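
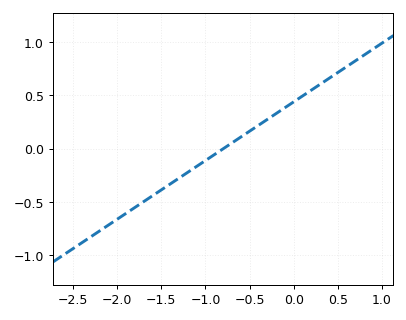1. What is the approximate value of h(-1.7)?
-0.495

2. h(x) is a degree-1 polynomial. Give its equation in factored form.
y = 0.55(x + 0.8)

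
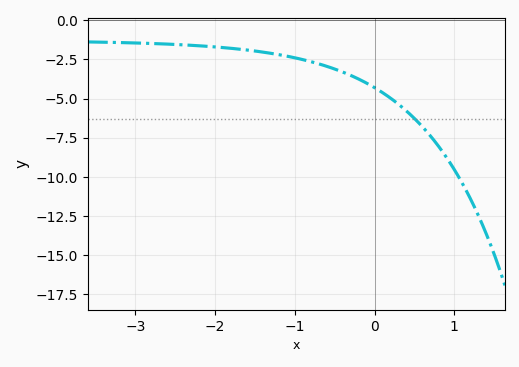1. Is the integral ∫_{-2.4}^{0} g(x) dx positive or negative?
negative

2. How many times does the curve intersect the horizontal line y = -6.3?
1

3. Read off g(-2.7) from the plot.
-1.5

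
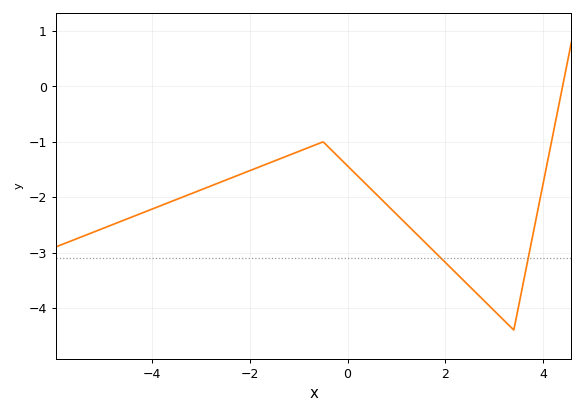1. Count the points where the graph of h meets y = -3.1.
2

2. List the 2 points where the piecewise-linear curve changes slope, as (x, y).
(-0.5, -1); (3.4, -4.4)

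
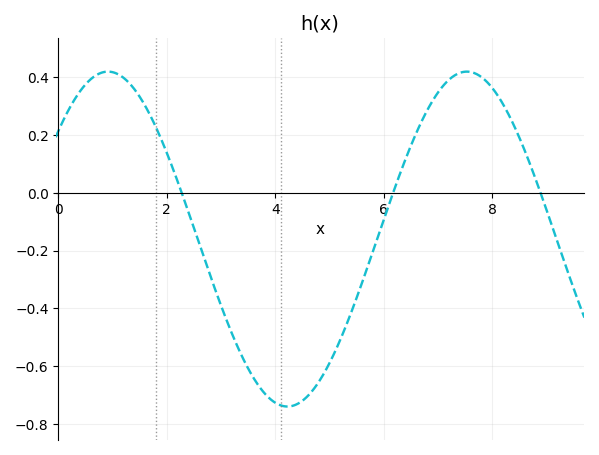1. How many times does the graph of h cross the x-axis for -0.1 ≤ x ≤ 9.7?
3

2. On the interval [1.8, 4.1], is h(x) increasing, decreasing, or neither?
decreasing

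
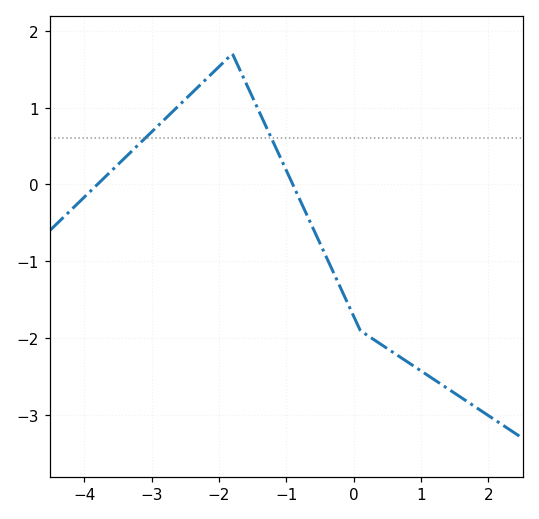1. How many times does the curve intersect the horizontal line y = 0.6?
2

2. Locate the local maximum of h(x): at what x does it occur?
-1.8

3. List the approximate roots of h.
-3.81, -0.903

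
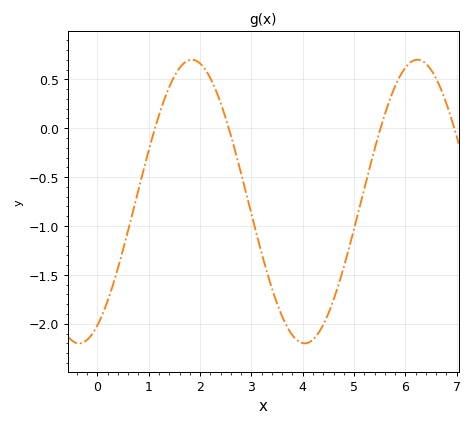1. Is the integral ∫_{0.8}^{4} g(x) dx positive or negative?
negative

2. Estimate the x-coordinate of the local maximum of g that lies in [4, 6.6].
6.24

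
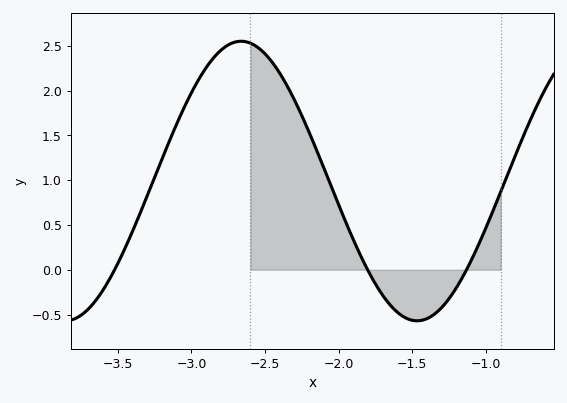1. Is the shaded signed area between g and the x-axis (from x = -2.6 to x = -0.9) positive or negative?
positive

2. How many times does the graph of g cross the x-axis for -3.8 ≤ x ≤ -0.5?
3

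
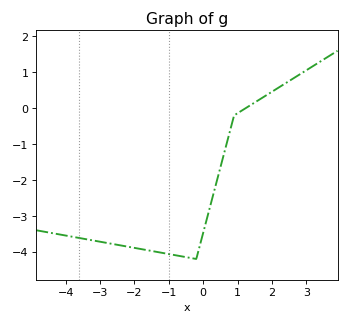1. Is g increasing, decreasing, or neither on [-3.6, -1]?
decreasing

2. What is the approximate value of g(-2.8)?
-3.75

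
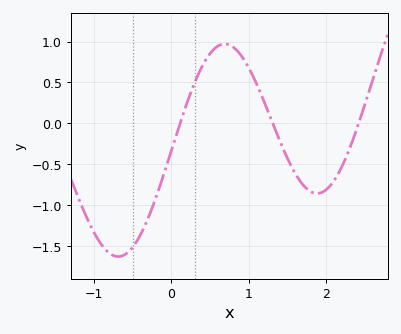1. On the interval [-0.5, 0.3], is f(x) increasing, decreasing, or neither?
increasing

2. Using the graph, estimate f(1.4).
-0.208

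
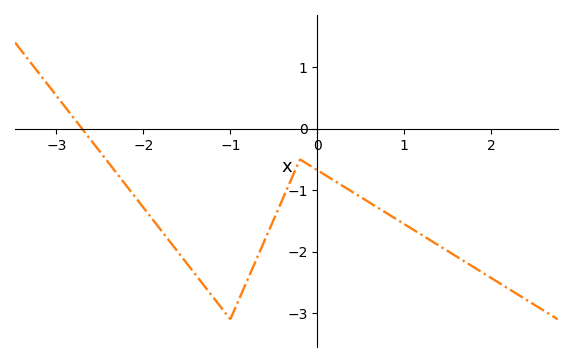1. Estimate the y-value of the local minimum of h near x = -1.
-3.1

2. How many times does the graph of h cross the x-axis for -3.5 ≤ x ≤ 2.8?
1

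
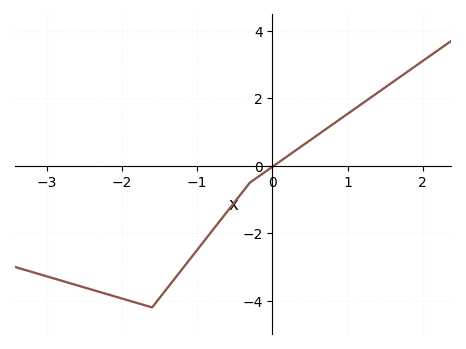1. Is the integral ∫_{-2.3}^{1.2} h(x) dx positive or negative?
negative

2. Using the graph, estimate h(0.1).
0.2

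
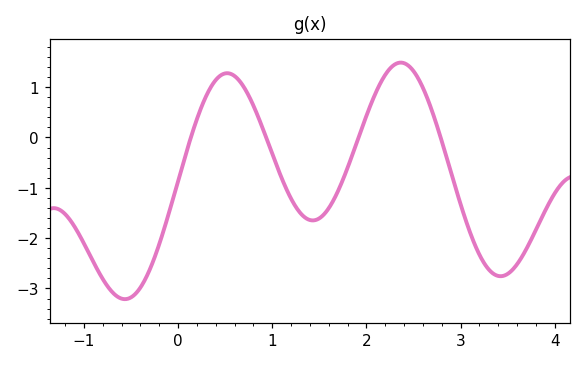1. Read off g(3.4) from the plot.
-2.8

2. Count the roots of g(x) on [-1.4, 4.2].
4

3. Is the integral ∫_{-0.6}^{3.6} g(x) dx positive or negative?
negative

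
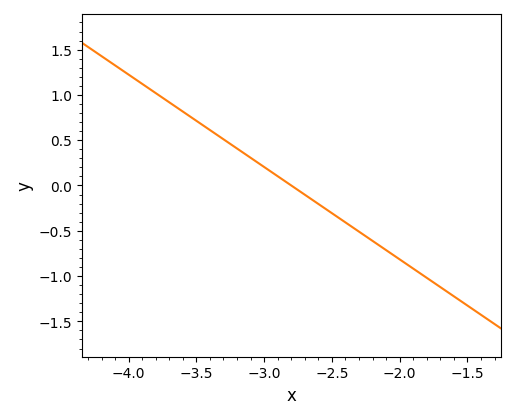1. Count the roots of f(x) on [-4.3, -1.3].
1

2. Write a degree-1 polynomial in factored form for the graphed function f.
y = -1.02(x + 2.8)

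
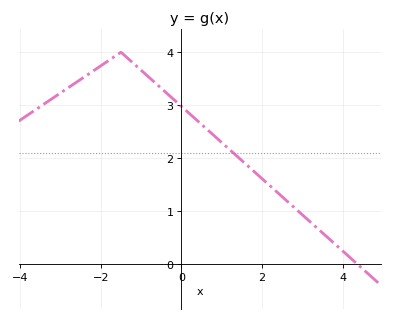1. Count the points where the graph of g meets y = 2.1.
1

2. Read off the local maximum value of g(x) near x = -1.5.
4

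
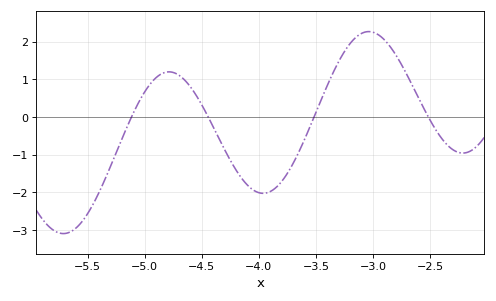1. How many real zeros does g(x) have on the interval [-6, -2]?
4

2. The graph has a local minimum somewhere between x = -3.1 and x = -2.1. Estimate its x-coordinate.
-2.21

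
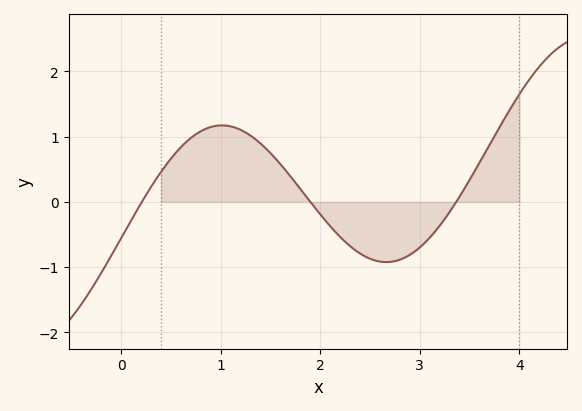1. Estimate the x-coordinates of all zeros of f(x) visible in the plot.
0.2, 1.9, 3.4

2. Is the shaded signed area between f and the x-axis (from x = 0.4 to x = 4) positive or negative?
positive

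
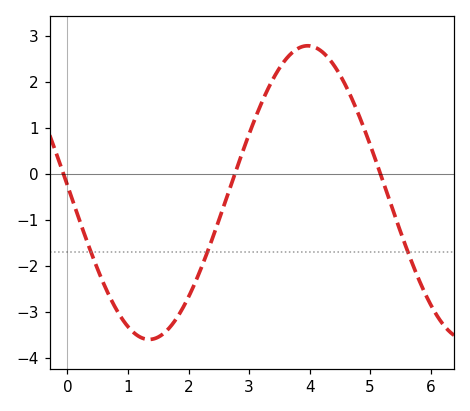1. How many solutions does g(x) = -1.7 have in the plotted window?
3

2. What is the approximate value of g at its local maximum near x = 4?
2.78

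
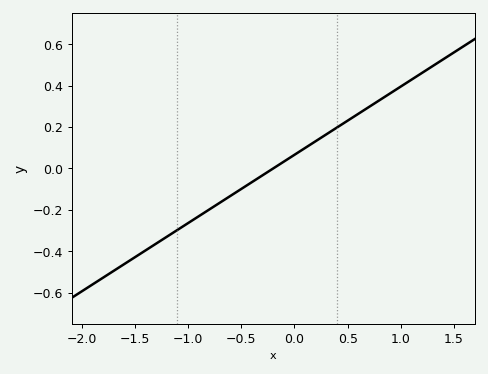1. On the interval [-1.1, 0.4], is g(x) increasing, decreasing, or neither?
increasing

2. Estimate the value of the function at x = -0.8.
-0.198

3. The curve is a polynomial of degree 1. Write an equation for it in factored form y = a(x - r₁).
y = 0.33(x + 0.2)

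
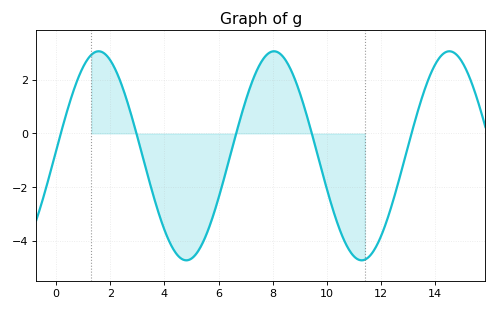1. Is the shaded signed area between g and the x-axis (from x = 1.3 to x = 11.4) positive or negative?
negative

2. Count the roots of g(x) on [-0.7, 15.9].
5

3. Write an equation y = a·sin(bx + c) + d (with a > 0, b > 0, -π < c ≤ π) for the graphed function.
y = 3.89sin(0.97x + 0.05) - 0.83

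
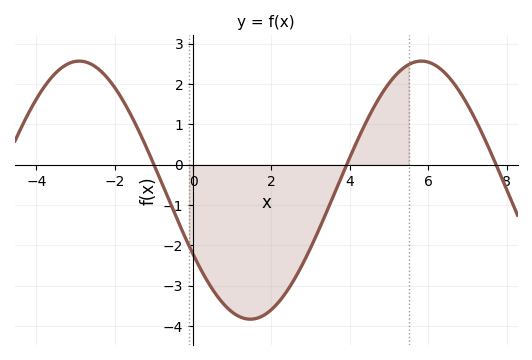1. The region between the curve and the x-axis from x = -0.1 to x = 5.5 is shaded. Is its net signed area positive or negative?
negative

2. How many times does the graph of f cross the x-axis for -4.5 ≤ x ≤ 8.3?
3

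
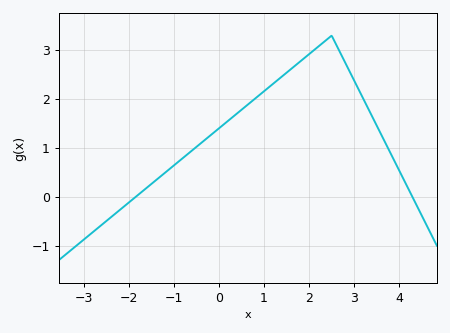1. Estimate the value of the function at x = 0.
1.4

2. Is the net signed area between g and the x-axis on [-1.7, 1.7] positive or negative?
positive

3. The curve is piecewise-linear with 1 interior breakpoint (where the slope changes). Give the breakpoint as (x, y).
(2.5, 3.3)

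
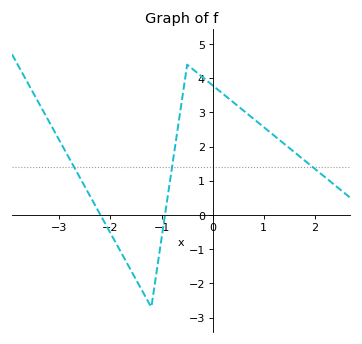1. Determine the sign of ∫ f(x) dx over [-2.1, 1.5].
positive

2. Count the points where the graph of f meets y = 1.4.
3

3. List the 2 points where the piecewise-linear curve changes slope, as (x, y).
(-1.2, -2.7); (-0.5, 4.4)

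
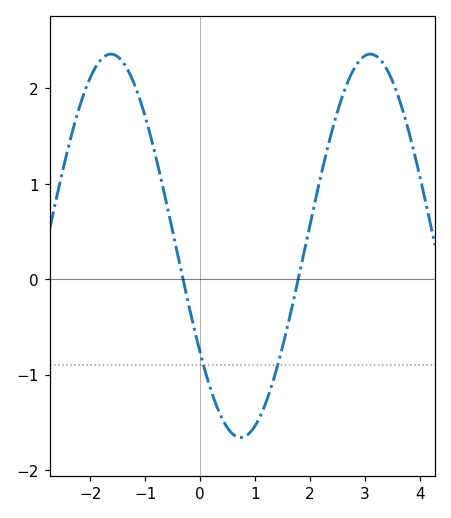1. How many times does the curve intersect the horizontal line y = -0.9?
2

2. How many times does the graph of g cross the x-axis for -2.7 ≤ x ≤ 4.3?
2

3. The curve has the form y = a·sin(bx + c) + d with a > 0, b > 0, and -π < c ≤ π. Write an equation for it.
y = 2.01sin(1.3x - 2.5) + 0.35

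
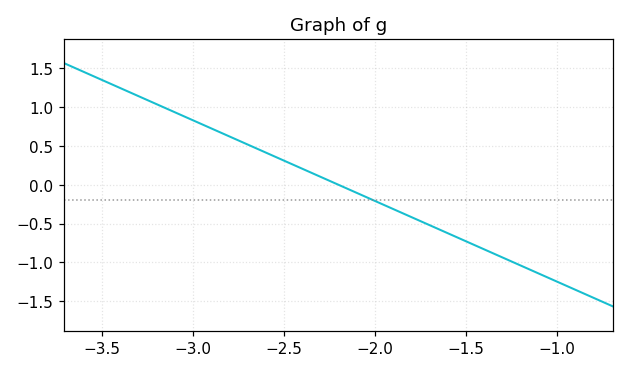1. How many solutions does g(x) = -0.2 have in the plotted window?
1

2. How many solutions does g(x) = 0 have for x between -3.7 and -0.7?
1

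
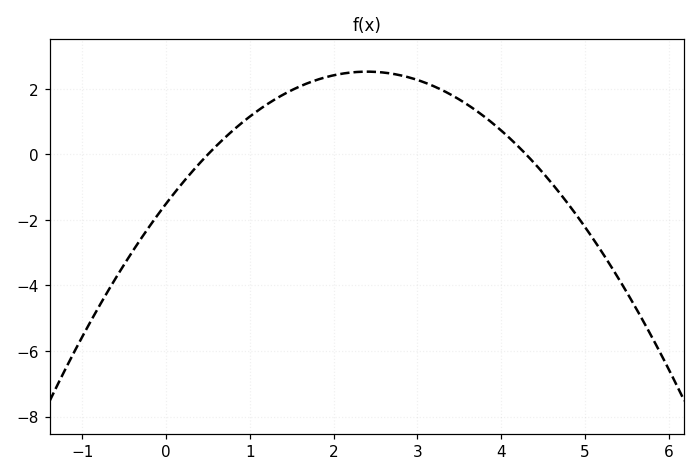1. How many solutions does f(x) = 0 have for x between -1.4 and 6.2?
2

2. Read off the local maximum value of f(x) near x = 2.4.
2.6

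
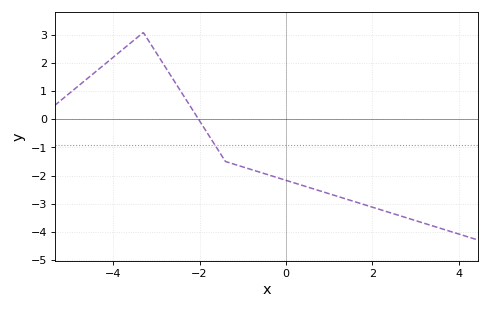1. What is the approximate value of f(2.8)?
-3.5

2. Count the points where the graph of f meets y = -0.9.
1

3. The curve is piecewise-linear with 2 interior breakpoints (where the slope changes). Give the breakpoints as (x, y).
(-3.3, 3.1); (-1.4, -1.5)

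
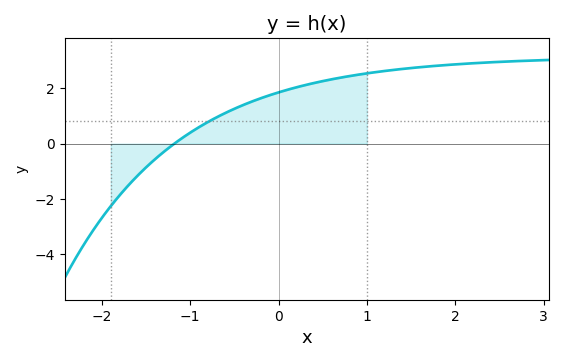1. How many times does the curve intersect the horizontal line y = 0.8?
1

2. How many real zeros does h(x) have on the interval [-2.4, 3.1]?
1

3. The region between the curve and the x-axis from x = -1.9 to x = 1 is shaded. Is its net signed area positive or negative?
positive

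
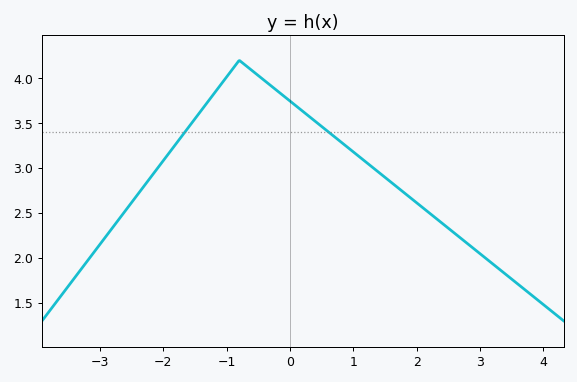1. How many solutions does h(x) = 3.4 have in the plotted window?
2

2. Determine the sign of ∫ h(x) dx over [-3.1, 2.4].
positive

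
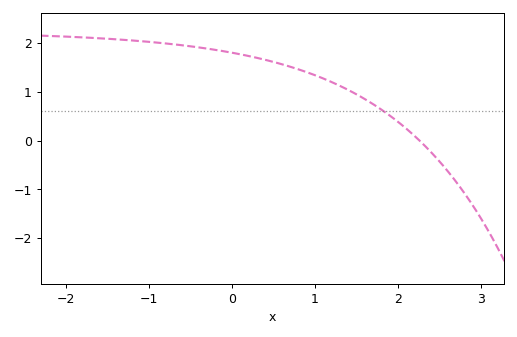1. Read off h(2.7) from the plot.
-0.856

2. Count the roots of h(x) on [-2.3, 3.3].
1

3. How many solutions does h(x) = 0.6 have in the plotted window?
1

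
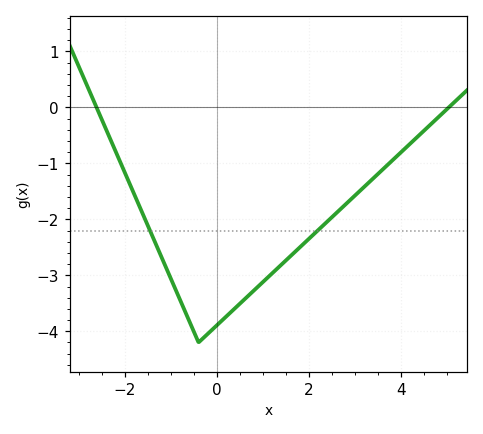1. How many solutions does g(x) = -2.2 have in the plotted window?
2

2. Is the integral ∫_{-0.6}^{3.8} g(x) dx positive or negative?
negative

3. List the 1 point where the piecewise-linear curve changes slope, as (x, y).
(-0.4, -4.2)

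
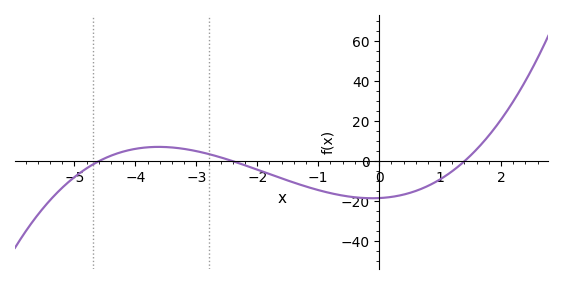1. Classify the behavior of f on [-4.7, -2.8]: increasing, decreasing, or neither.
neither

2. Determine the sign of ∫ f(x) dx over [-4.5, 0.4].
negative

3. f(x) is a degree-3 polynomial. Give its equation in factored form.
y = 1.19(x + 4.6)(x + 2.4)(x - 1.4)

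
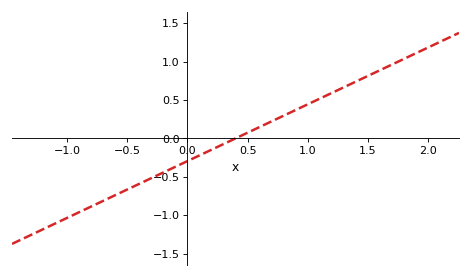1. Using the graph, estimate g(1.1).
0.5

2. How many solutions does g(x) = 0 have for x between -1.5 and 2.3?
1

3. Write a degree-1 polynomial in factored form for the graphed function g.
y = 0.74(x - 0.4)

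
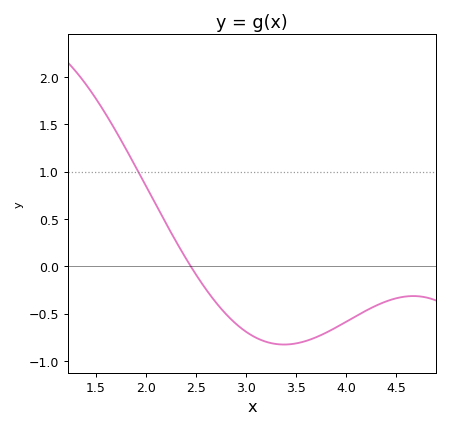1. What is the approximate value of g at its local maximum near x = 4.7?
-0.3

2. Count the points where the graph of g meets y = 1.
1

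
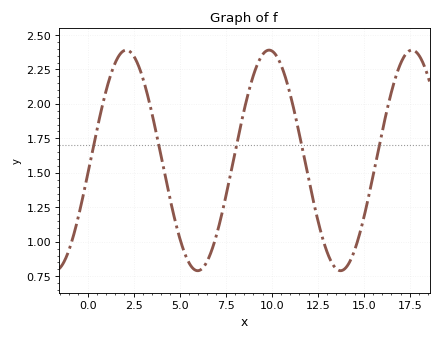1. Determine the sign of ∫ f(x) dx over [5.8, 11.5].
positive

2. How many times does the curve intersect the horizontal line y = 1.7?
5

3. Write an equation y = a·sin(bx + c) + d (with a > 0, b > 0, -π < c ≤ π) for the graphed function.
y = 0.8sin(0.81x - 0.13) + 1.59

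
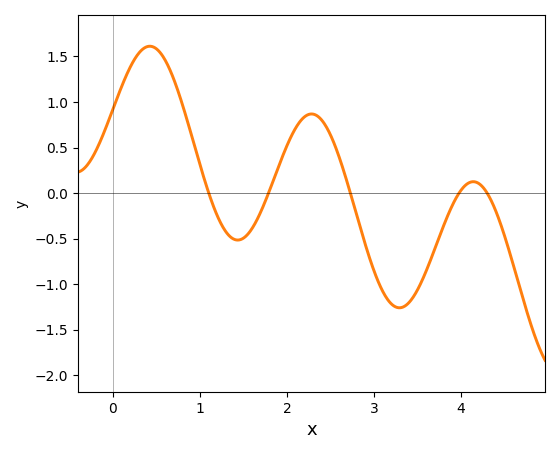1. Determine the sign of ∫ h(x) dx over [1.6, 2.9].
positive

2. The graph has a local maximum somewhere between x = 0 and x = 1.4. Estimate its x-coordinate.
0.425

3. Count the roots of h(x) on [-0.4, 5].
5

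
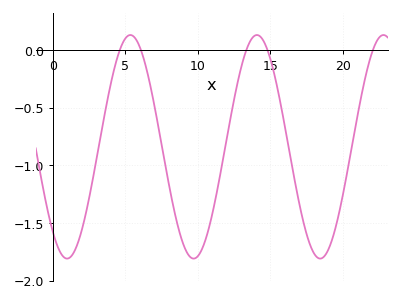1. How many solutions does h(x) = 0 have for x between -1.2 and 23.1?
5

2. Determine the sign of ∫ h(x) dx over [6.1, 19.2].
negative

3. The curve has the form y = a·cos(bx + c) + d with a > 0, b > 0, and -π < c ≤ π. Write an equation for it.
y = 0.97cos(0.72x + 2.43) - 0.84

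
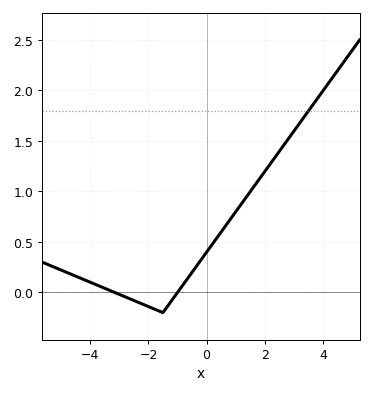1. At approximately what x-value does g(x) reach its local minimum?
-1.6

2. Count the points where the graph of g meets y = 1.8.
1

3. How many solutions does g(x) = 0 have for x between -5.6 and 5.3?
2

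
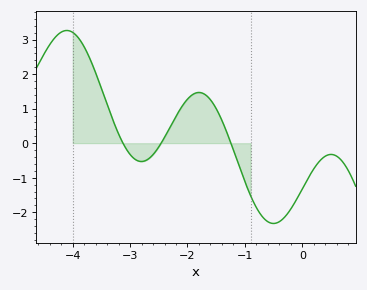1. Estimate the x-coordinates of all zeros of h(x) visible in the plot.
-3.12, -2.46, -1.24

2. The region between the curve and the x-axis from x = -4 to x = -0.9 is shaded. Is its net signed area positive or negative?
positive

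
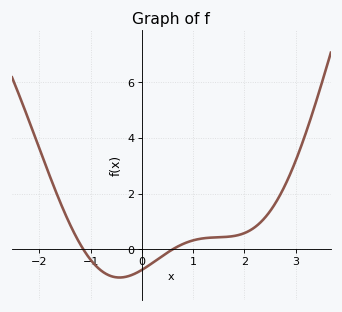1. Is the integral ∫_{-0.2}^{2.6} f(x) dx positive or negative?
positive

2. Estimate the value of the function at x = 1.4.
0.419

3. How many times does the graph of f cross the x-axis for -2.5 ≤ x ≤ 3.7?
2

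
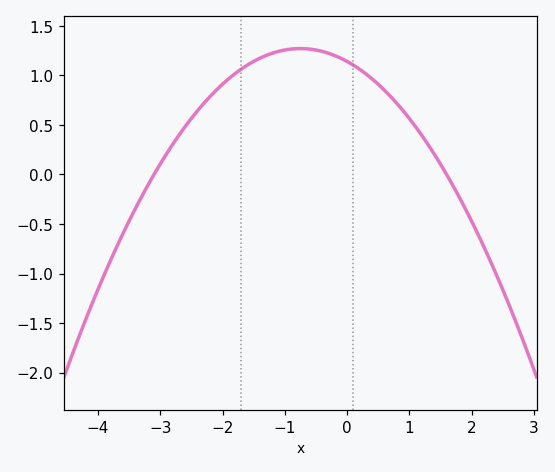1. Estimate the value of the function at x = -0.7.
1.25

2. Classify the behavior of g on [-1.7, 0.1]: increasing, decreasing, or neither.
neither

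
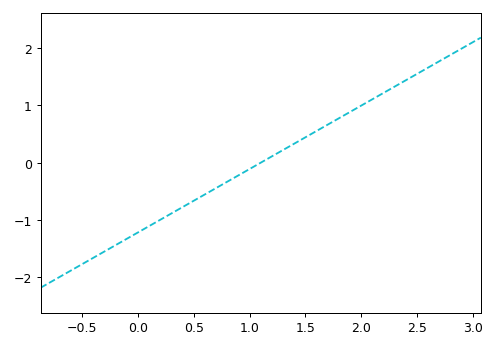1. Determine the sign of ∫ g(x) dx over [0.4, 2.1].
positive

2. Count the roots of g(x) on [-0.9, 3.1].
1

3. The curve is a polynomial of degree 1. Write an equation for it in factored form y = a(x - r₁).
y = 1.11(x - 1.1)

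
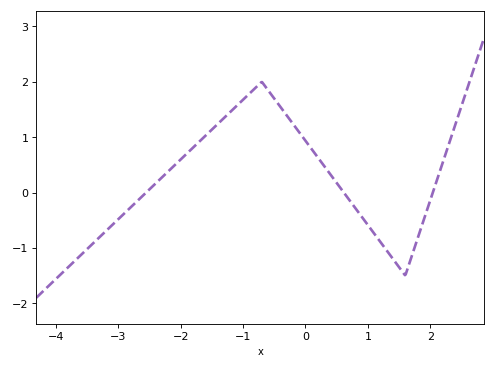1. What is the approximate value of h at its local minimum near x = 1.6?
-1.5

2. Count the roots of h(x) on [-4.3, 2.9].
3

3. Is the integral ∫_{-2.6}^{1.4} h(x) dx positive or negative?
positive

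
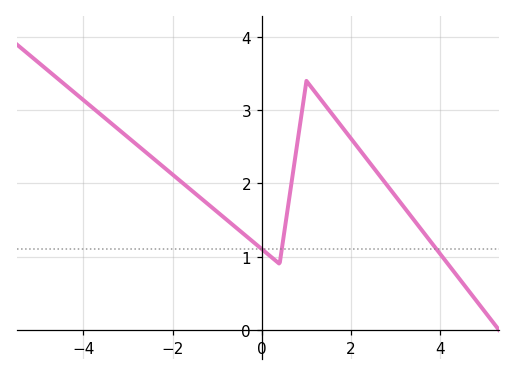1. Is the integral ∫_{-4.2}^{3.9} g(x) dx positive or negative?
positive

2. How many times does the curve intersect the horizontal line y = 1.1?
3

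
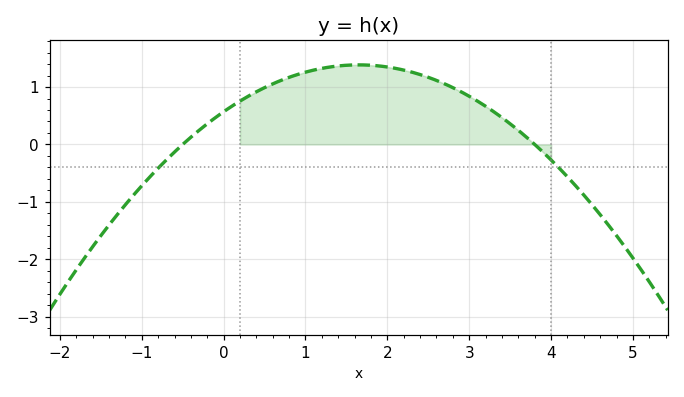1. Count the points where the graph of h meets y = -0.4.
2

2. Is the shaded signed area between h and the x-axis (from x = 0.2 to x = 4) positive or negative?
positive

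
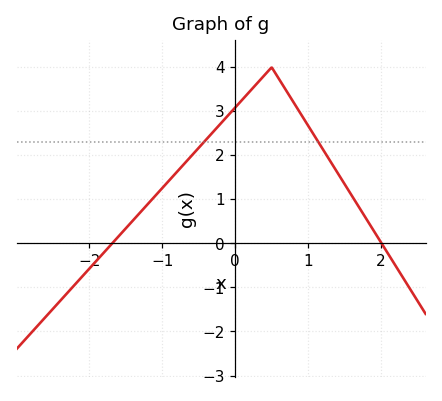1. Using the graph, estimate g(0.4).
3.82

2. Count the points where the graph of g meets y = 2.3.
2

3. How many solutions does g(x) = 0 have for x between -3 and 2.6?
2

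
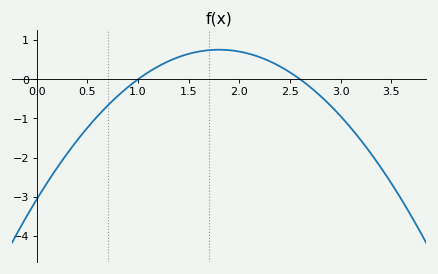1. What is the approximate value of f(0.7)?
-0.7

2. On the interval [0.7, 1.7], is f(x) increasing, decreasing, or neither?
increasing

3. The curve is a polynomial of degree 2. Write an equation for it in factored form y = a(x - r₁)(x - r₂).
y = -1.18(x - 1)(x - 2.6)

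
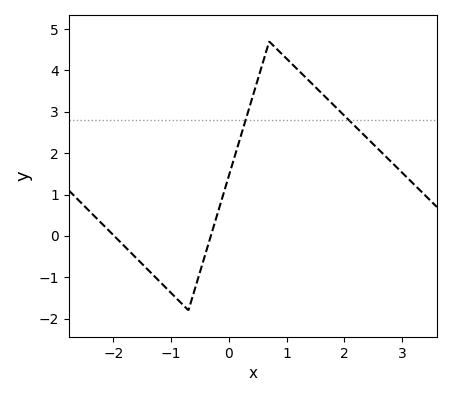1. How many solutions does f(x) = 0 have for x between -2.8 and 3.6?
2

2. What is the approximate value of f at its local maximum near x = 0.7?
4.7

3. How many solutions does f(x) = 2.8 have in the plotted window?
2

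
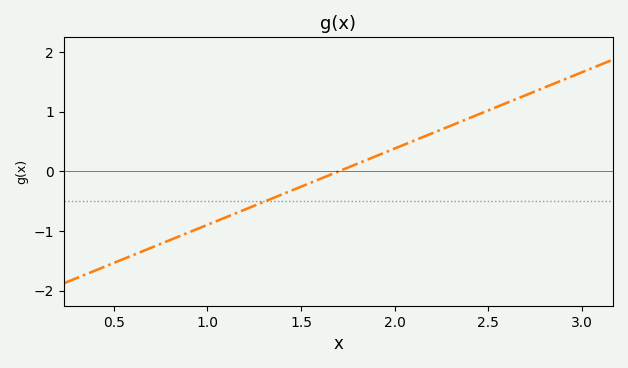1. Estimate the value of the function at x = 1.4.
-0.4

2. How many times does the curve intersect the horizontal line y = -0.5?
1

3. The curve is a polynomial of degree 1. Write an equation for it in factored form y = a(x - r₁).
y = 1.28(x - 1.7)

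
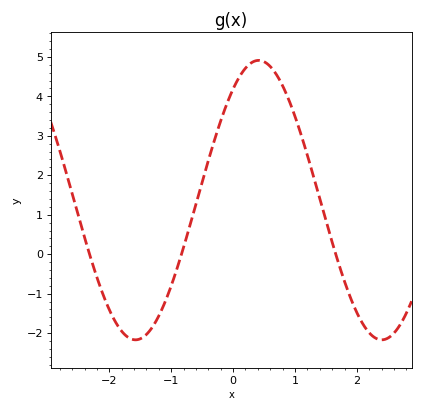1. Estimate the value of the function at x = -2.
-1.4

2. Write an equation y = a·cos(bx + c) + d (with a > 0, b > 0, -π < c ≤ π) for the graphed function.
y = 3.54cos(1.58x - 0.652) + 1.37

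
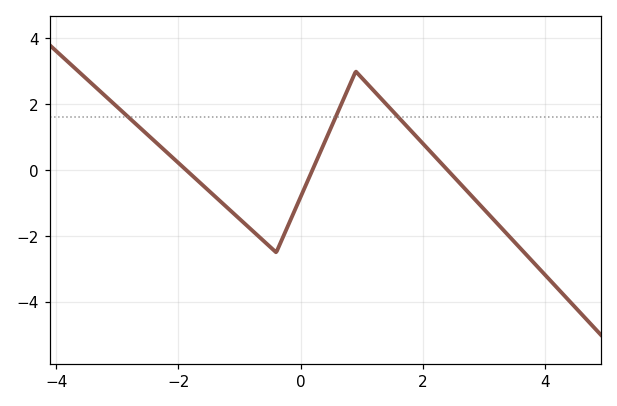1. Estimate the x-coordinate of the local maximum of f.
1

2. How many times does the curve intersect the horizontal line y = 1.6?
3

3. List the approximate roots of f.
-1.8, 0.2, 2.4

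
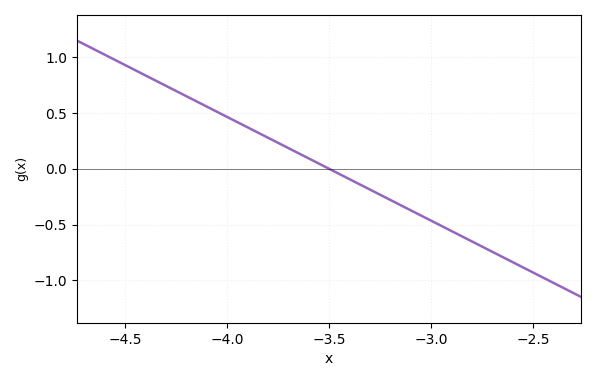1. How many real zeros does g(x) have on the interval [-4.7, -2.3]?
1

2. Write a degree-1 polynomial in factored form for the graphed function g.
y = -0.93(x + 3.5)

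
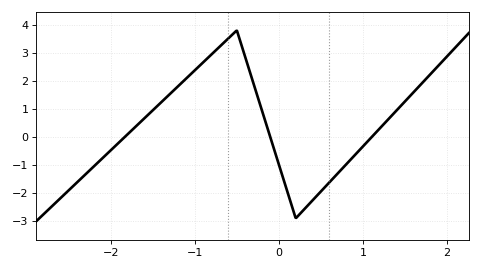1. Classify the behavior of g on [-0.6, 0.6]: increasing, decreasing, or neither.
neither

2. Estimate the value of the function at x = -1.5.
0.9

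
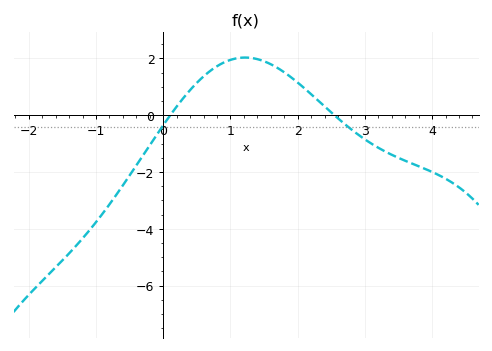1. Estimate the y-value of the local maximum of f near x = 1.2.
2.03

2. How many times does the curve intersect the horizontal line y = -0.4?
2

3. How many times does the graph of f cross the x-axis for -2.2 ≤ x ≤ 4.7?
2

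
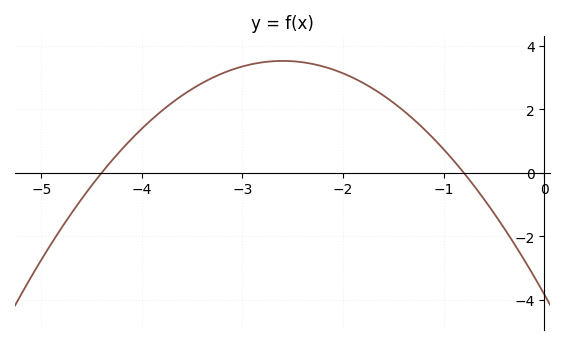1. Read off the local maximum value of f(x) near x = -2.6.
3.6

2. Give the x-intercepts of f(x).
-4.4, -0.8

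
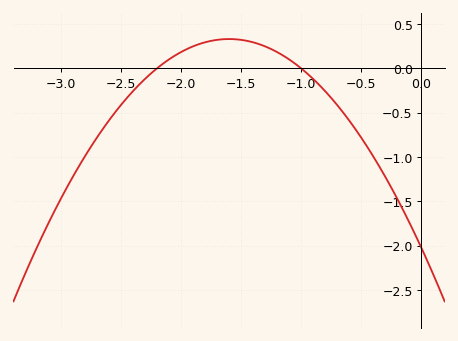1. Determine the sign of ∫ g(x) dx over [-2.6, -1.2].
positive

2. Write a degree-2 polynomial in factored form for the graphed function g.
y = -0.92(x + 2.2)(x + 1)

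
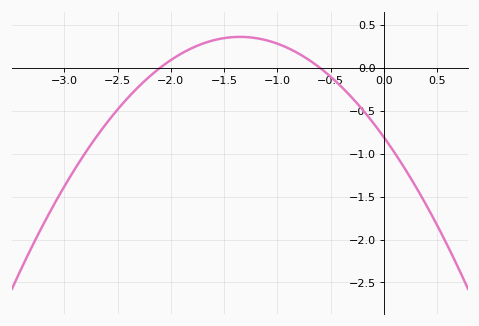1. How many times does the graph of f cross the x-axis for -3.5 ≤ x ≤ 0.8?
2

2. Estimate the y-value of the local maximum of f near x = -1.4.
0.36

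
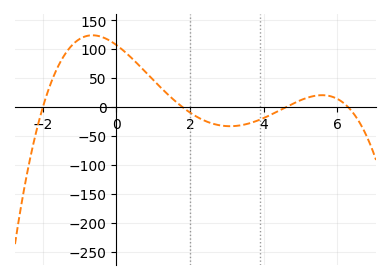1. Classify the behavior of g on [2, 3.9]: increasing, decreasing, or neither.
neither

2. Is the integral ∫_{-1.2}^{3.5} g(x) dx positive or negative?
positive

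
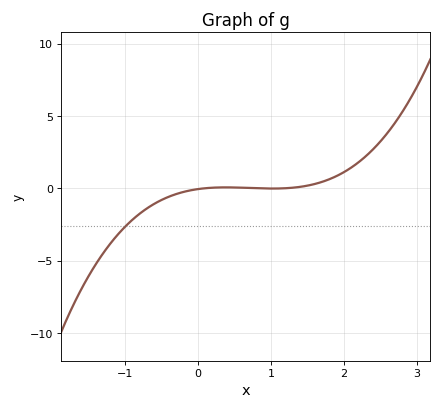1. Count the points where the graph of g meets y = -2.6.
1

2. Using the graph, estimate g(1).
0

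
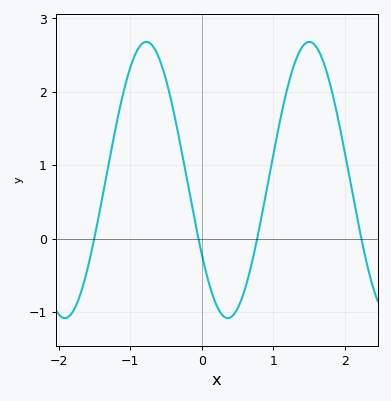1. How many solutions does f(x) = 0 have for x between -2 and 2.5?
4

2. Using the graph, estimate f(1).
1.16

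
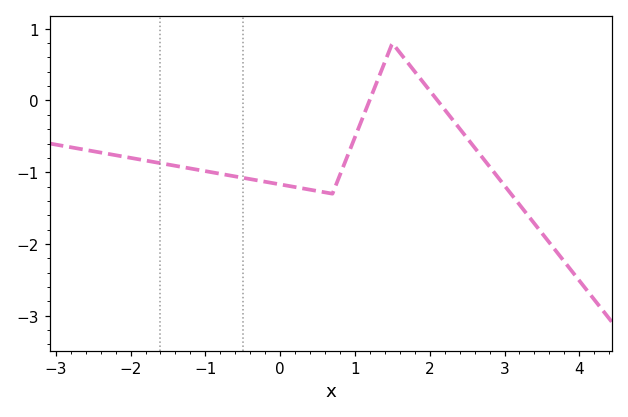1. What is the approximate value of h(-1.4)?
-0.911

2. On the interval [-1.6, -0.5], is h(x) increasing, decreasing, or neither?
decreasing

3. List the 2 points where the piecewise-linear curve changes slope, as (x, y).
(0.7, -1.3); (1.5, 0.8)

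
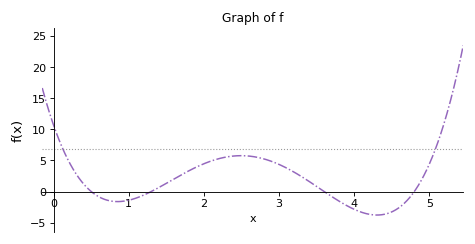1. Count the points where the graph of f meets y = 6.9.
2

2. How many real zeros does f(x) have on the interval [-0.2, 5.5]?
4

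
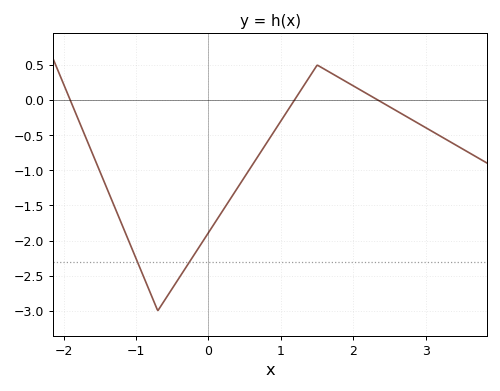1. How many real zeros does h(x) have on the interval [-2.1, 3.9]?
3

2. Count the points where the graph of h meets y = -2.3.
2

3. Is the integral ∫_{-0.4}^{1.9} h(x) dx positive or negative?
negative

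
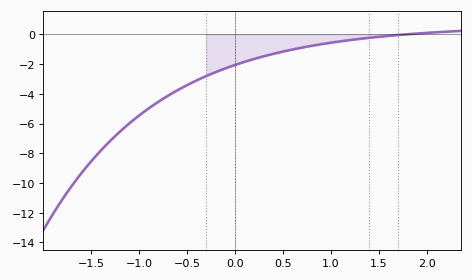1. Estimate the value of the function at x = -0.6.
-3.8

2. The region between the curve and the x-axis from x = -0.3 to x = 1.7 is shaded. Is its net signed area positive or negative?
negative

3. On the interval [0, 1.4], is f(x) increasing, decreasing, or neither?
increasing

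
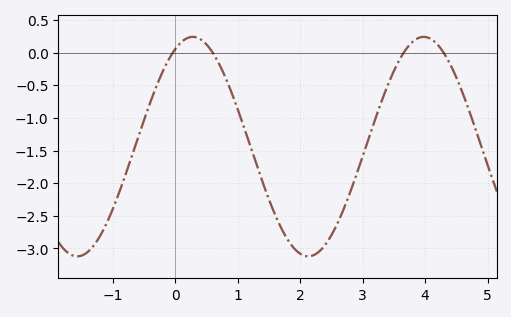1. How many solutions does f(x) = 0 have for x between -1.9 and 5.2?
4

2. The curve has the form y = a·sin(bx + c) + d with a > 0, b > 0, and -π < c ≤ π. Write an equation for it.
y = 1.68sin(1.7x + 1.09) - 1.44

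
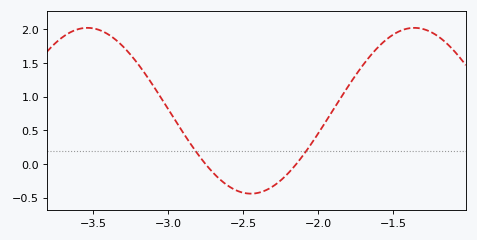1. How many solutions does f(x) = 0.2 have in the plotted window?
2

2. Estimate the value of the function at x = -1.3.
2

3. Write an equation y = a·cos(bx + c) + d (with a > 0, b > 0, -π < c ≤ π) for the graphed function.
y = 1.23cos(2.88x - 2.37) + 0.79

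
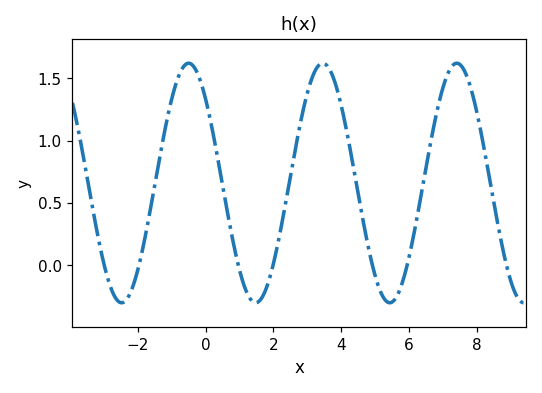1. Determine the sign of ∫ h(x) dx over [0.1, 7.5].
positive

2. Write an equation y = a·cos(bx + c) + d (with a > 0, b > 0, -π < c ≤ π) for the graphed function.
y = 0.96cos(1.59x + 0.792) + 0.66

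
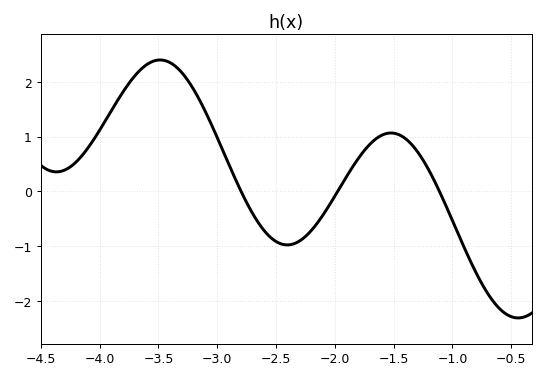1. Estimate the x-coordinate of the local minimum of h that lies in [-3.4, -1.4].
-2.4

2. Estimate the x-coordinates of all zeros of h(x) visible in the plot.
-2.8, -2, -1.1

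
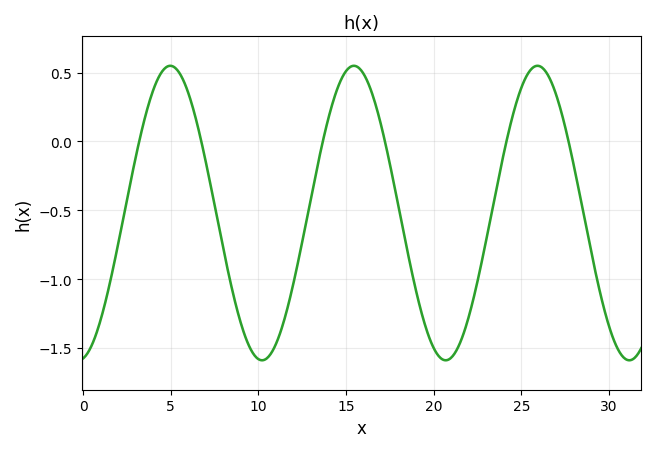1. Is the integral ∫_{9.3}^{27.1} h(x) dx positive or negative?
negative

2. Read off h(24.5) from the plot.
0.187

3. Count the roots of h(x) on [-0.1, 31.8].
6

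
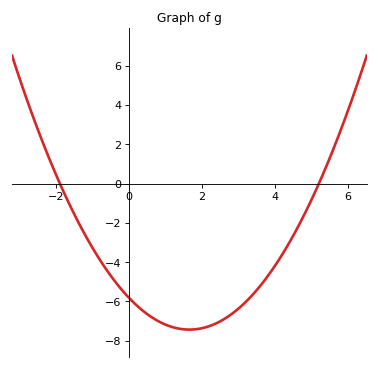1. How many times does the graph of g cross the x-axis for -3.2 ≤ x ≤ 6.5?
2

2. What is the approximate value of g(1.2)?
-7.4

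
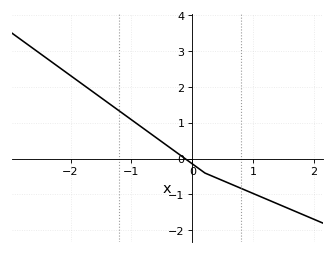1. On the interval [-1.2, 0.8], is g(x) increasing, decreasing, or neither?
decreasing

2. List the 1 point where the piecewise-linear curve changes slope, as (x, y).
(0.2, -0.4)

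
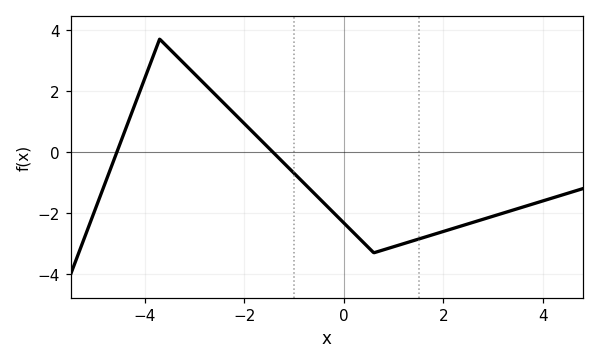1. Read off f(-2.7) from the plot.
2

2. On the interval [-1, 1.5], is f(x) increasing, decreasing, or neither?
neither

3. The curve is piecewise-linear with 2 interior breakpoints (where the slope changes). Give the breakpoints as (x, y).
(-3.7, 3.7); (0.6, -3.3)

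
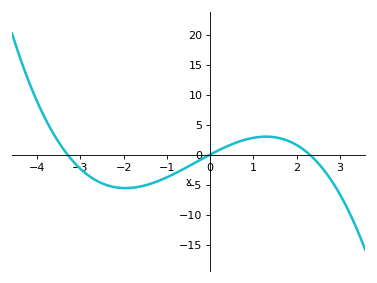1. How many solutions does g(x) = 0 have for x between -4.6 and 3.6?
3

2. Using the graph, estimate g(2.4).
-0.5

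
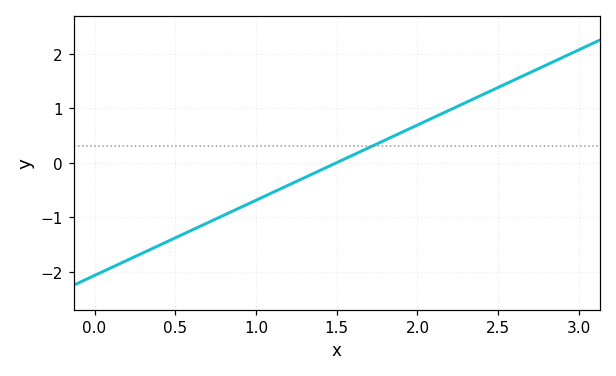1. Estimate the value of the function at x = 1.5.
0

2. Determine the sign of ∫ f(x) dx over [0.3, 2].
negative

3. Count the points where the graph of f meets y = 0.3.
1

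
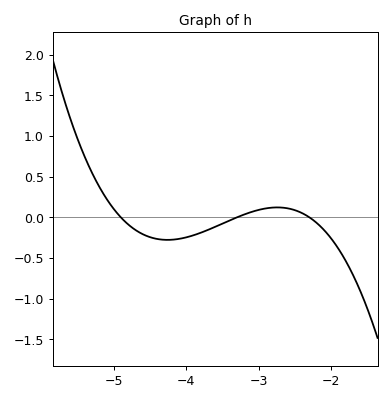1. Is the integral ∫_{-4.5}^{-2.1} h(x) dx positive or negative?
negative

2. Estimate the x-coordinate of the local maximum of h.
-2.7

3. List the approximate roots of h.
-4.9, -3.3, -2.3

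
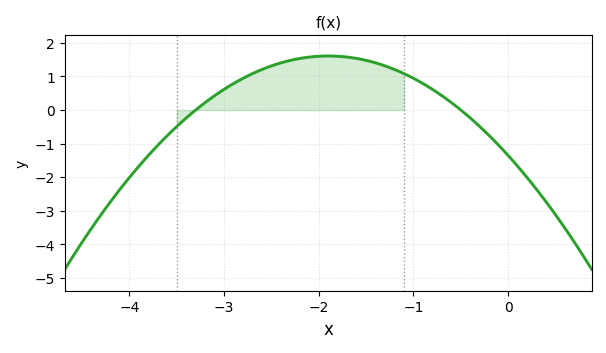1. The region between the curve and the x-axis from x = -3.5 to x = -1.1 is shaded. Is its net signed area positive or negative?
positive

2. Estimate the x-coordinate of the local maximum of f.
-1.9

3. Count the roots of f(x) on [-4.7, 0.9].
2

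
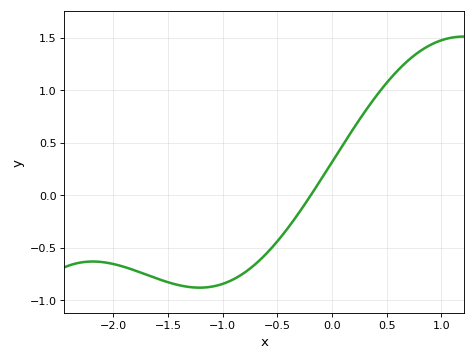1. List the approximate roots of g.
-0.194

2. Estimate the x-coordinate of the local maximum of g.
-2.19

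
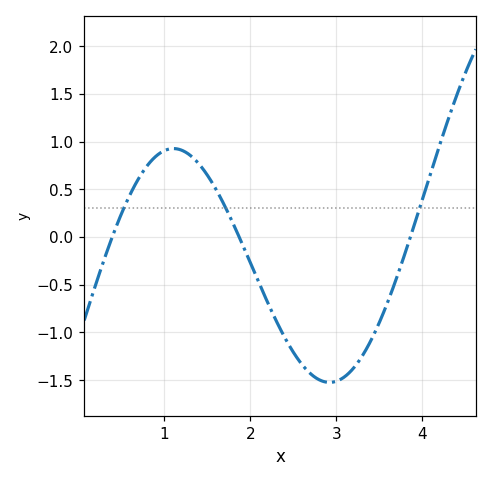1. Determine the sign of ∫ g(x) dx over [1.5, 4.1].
negative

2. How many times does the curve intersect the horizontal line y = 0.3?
3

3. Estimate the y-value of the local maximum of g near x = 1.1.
0.95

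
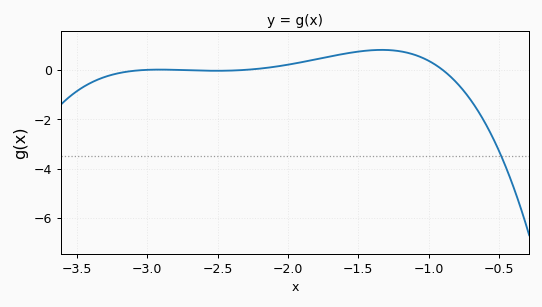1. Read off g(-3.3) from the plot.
-0.284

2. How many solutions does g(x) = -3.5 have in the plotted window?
1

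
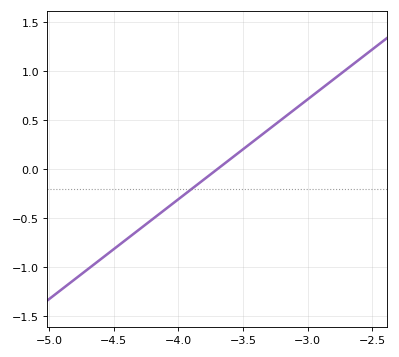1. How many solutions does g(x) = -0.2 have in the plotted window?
1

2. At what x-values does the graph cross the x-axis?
-3.7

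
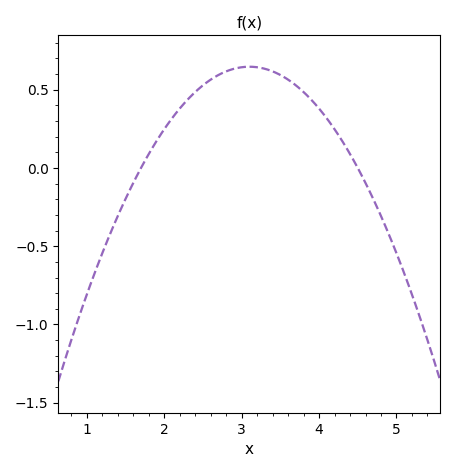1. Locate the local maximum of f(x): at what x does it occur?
3.1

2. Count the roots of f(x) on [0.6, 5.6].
2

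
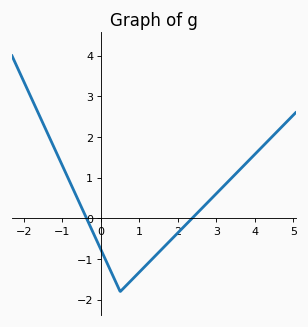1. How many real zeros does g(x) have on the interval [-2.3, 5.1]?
2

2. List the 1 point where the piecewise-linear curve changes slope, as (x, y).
(0.5, -1.8)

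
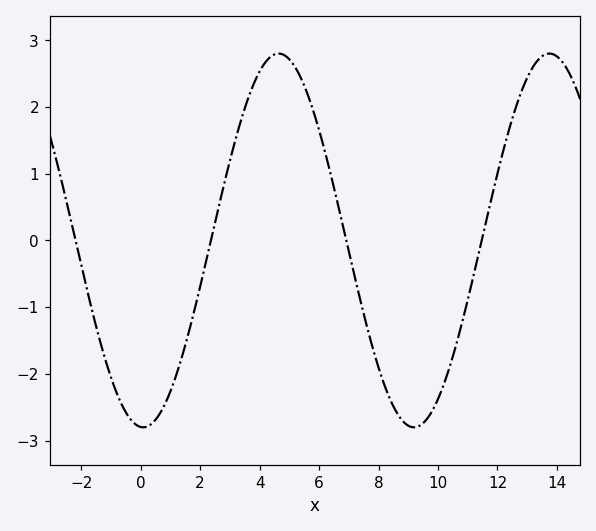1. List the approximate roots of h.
-2.19, 2.36, 6.92, 11.5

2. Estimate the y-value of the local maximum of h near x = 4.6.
2.8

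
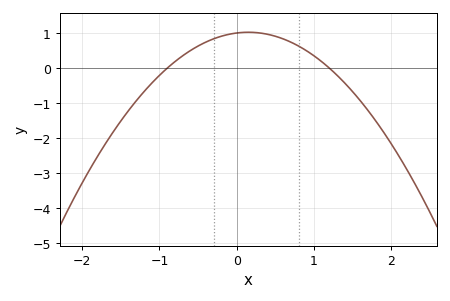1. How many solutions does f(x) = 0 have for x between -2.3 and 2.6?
2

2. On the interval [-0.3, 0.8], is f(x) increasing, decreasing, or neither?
neither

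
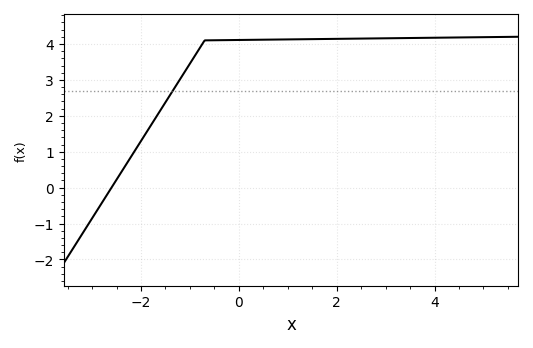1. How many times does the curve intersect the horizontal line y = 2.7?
1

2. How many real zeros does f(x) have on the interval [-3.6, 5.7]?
1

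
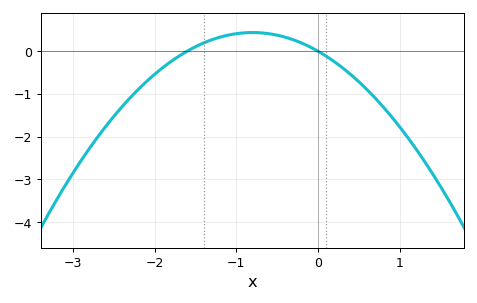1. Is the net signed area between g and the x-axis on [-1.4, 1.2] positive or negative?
negative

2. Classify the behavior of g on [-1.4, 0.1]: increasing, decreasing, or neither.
neither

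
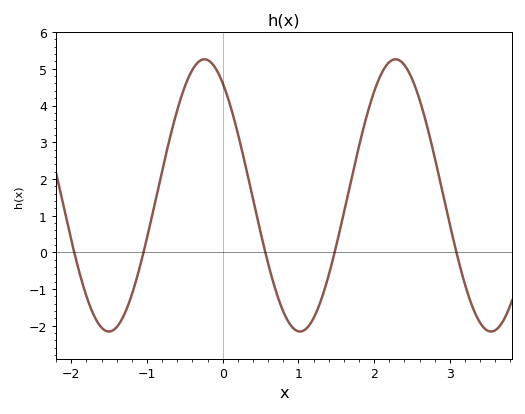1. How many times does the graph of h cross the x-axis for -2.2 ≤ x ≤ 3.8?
5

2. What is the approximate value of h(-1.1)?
-0.4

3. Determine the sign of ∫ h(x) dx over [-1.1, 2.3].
positive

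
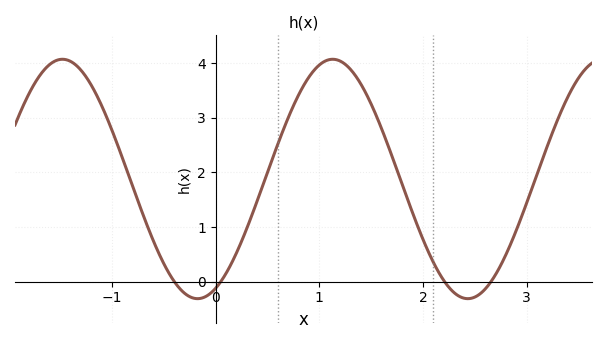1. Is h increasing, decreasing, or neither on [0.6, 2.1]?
neither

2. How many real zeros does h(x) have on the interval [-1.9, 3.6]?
4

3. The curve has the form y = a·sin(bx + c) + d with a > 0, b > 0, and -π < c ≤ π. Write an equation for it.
y = 2.19sin(2.41x - 1.15) + 1.88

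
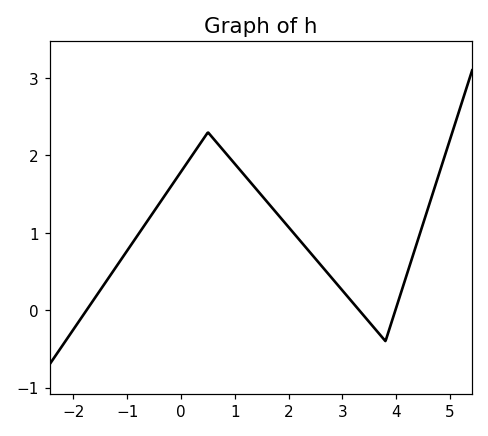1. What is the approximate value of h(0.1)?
1.9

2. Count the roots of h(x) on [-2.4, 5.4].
3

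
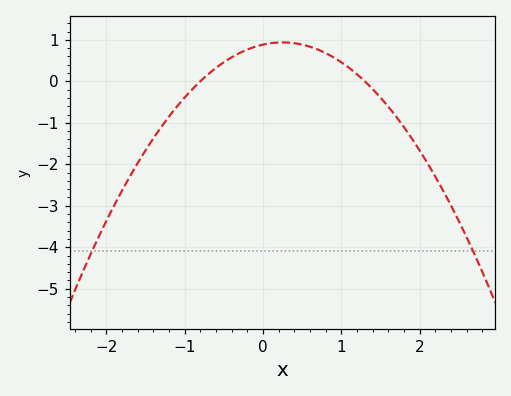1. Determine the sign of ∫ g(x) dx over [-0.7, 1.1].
positive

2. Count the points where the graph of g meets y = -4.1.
2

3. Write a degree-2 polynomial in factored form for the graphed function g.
y = -0.85(x + 0.8)(x - 1.3)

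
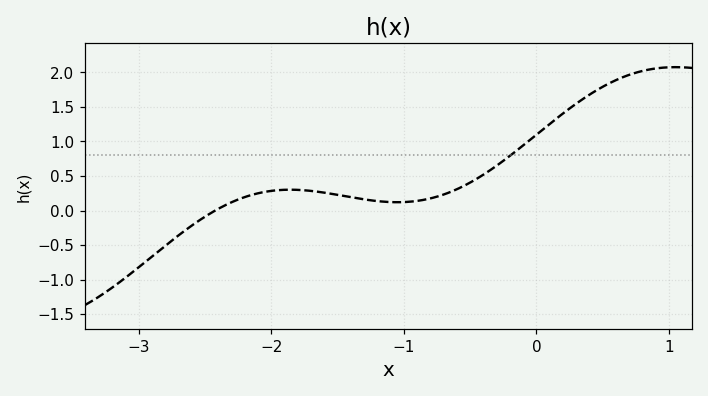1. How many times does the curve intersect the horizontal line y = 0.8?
1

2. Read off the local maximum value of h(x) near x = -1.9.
0.3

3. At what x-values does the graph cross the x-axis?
-2.4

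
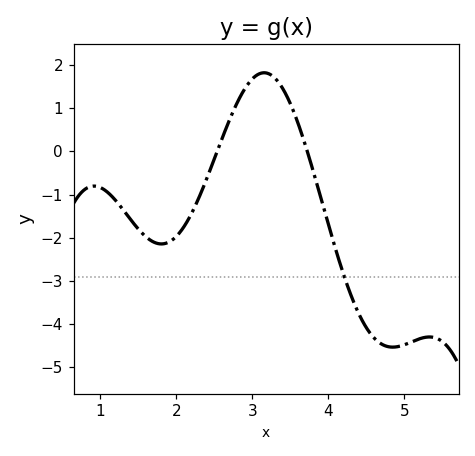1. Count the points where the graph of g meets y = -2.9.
1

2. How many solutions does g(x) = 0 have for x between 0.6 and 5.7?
2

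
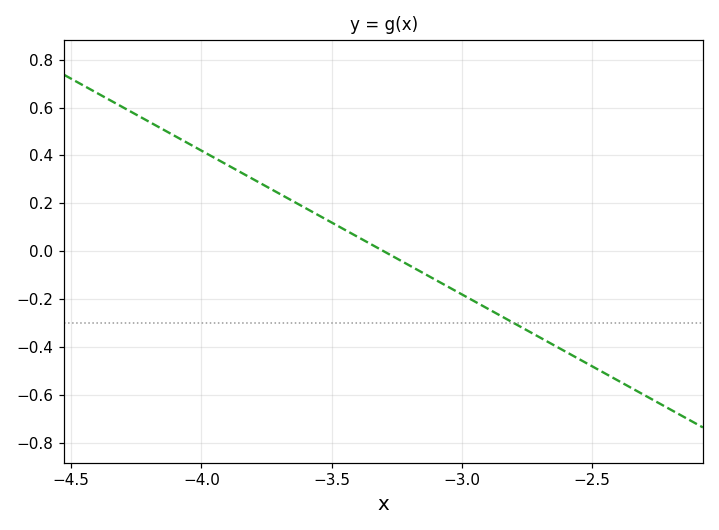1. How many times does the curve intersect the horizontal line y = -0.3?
1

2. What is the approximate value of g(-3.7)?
0.24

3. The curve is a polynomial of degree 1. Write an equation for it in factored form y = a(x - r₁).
y = -0.6(x + 3.3)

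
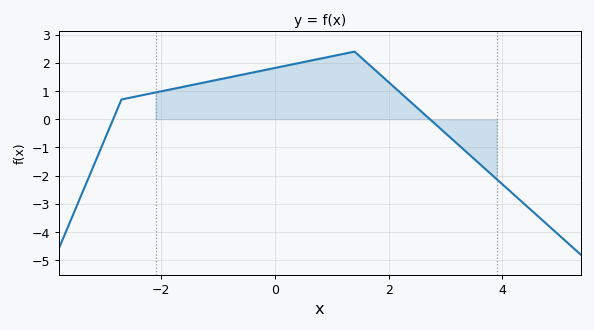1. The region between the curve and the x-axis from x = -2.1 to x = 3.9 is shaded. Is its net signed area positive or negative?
positive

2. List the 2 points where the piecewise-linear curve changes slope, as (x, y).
(-2.7, 0.7); (1.4, 2.4)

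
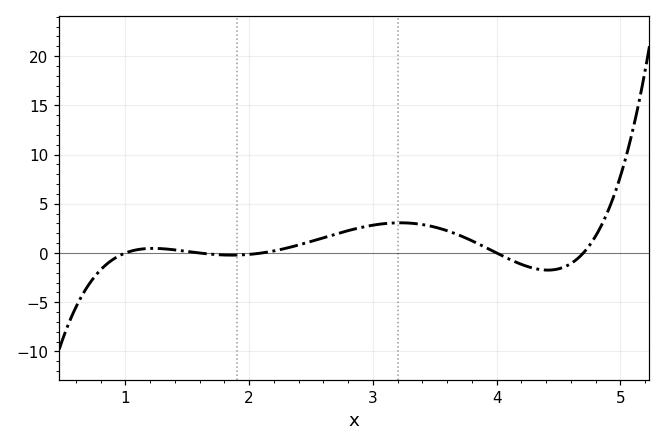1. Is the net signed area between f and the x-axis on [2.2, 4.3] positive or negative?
positive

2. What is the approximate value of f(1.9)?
0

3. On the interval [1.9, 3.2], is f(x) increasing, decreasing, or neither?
increasing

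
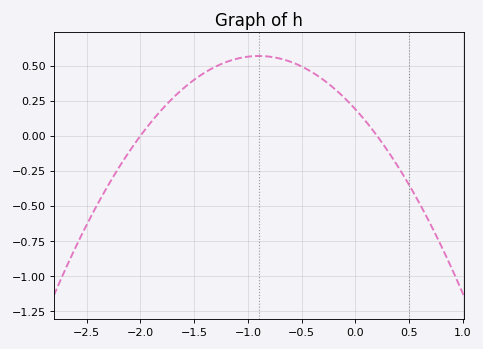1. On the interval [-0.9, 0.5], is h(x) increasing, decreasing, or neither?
decreasing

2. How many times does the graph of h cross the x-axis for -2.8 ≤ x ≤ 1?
2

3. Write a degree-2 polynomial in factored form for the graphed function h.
y = -0.47(x + 2)(x - 0.2)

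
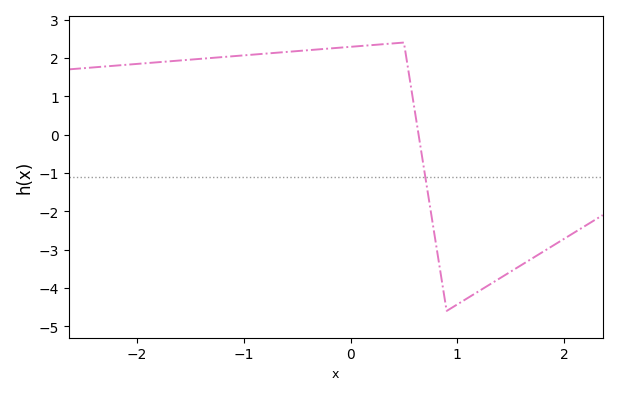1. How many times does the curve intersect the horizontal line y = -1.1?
1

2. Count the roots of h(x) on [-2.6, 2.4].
1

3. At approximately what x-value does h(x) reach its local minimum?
0.902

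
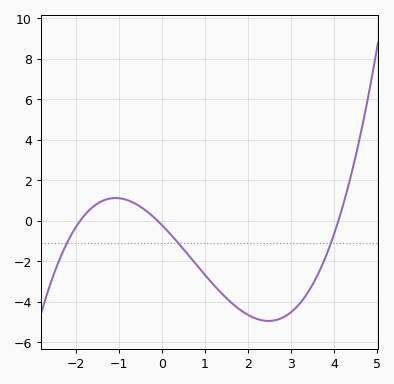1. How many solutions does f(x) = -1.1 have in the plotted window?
3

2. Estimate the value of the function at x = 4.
-0.653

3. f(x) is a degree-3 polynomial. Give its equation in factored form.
y = 0.27(x + 1.9)(x + 0.1)(x - 4.1)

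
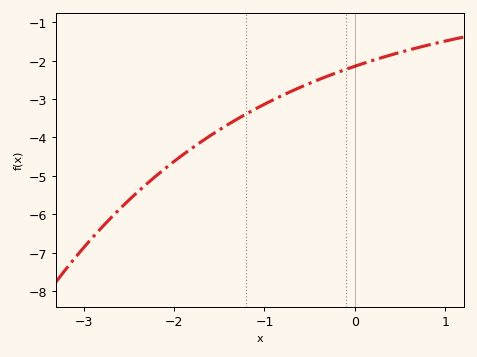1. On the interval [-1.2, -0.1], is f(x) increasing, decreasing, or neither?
increasing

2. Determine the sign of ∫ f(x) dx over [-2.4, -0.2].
negative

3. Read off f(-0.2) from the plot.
-2.3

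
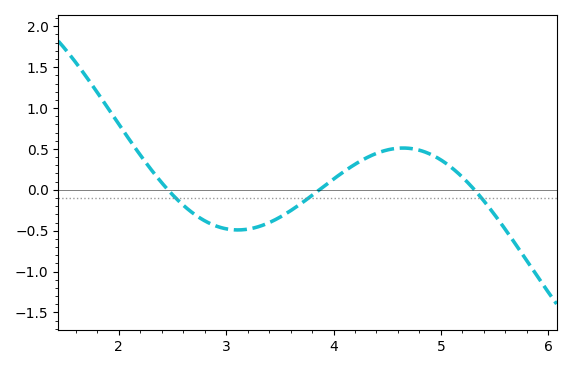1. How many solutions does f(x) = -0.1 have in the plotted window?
3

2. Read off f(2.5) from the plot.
-0.05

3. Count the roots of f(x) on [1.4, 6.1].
3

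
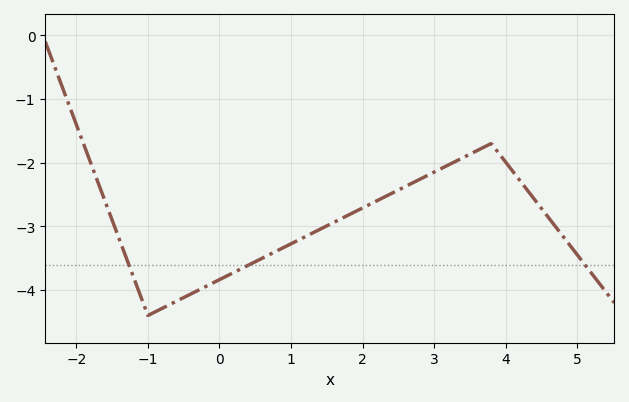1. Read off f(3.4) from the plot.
-1.9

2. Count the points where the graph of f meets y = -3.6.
3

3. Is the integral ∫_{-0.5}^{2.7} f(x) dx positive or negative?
negative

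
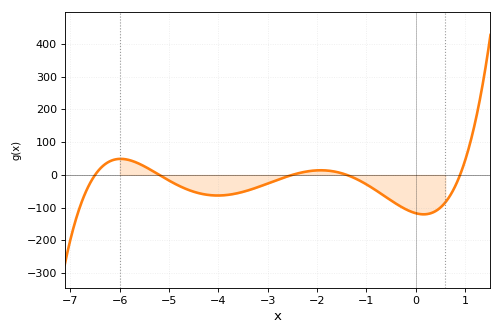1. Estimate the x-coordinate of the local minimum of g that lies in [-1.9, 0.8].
0.2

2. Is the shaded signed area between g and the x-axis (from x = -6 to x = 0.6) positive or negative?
negative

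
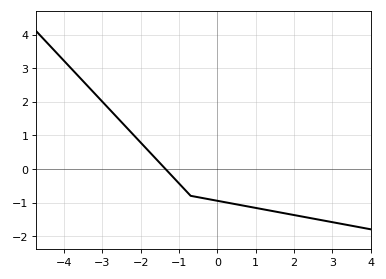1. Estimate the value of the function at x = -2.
0.8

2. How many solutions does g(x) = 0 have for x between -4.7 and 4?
1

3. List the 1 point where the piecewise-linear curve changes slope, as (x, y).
(-0.7, -0.8)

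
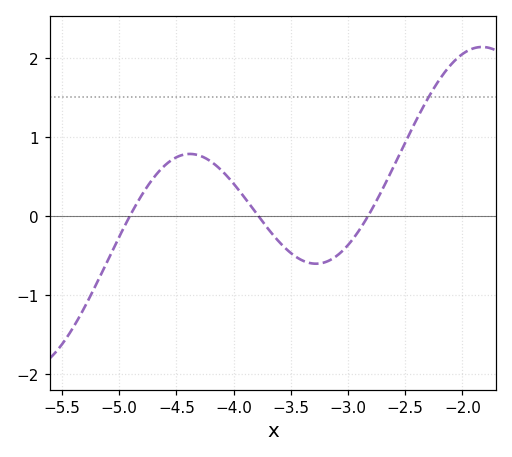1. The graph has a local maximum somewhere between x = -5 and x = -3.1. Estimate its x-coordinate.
-4.4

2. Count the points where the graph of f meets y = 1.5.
1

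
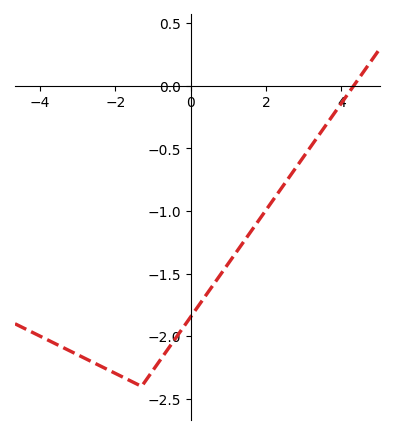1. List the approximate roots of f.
4.4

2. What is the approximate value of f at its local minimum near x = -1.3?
-2.4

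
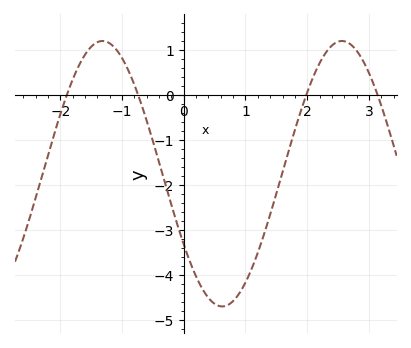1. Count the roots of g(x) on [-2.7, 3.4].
4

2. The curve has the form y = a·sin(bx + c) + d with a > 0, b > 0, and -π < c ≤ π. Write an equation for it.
y = 2.95sin(1.6x - 2.6) - 1.76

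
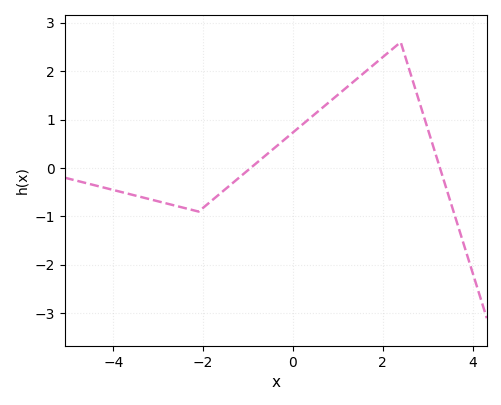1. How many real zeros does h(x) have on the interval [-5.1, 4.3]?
2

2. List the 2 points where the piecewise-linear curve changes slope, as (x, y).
(-2.1, -0.9); (2.4, 2.6)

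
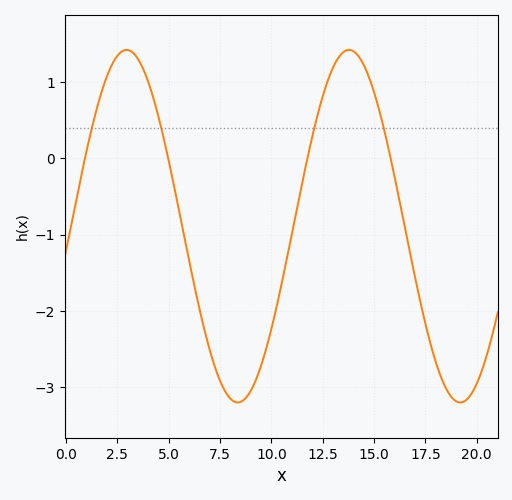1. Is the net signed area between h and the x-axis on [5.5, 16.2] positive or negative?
negative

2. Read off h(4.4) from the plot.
0.648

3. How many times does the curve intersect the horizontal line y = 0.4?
4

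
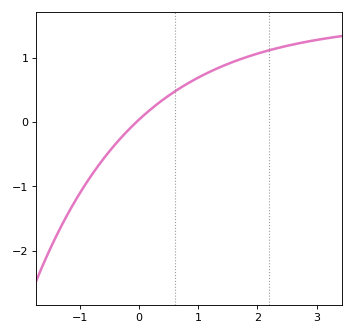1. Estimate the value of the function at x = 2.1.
1.09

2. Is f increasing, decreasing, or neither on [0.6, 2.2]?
increasing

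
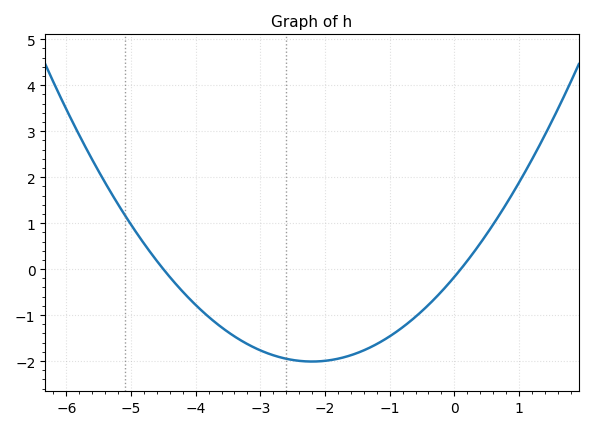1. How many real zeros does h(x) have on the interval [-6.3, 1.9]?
2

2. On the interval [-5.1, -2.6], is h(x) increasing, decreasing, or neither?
decreasing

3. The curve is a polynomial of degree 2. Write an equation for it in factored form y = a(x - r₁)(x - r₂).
y = 0.38(x + 4.5)(x - 0.1)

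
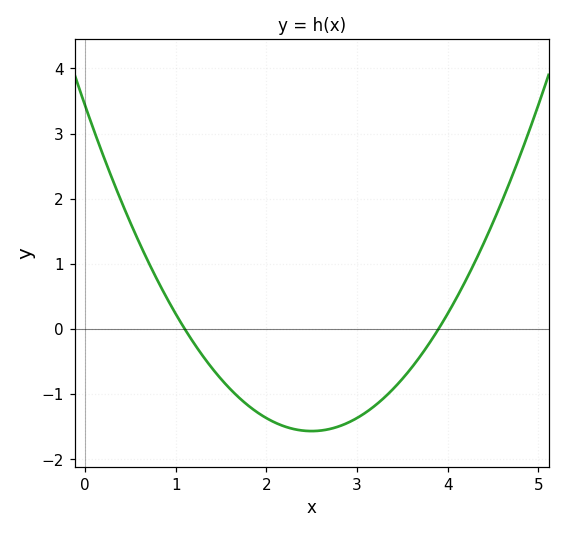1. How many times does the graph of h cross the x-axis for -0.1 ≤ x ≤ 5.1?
2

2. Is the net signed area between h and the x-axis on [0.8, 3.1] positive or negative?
negative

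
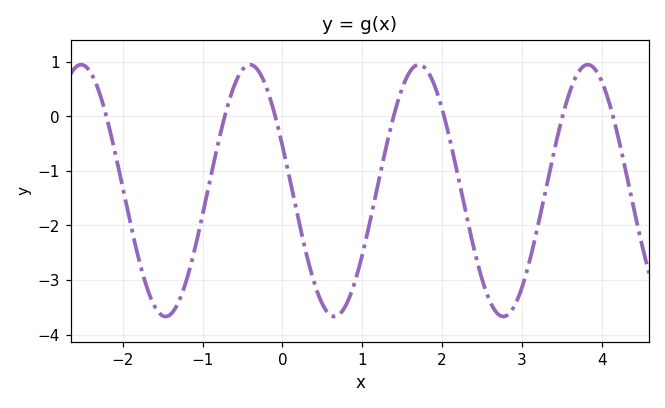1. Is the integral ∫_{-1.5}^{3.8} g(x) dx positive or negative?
negative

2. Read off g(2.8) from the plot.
-3.7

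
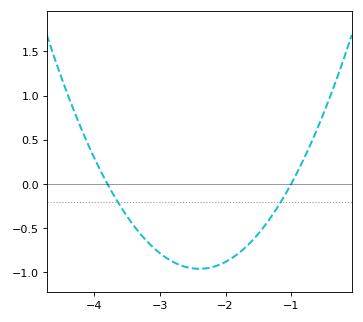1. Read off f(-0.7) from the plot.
0.456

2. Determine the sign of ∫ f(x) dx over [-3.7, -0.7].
negative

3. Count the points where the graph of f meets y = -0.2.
2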